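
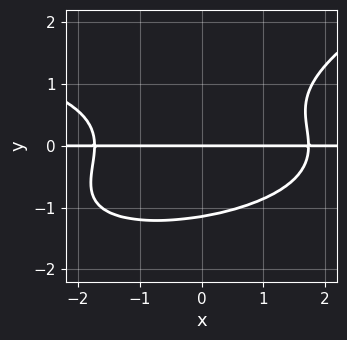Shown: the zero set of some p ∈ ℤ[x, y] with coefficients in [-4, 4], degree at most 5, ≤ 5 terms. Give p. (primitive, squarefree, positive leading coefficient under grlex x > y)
(a) deg p = 4. A generic line meets the curve in up to 4 points.
(b) From the visible intercepts: one y-axis crossing is at y = 0; every point of the x-axis in the box is on the curve.
(c) Putting this together gives p.

x*y^3 - 2*y^4 + x^2*y - 3*y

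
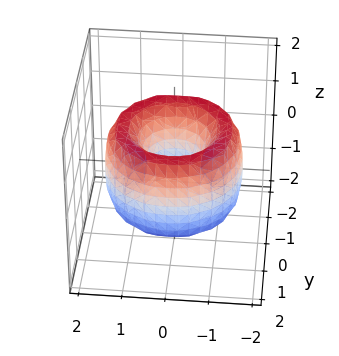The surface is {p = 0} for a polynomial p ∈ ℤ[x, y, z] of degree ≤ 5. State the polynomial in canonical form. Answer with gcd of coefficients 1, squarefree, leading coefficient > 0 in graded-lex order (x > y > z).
(a) Degree: a generic line meets the surface in up to 4 points, so deg p = 4.
(b) By symmetry, every cross-section ⟂ z is a circle, so x, y appear only via x² + y².
(c) Reading off the gridlines: it misses every integer gridline on the z-axis; a circular section at z = 1 has radius exactly 1.
(d) Solving for integer coefficients yields p as stated.

x^4 + 2*x^2*y^2 + y^4 - 3*x^2 - 3*y^2 + z^2 + 1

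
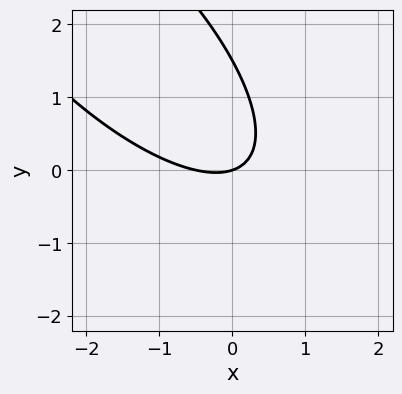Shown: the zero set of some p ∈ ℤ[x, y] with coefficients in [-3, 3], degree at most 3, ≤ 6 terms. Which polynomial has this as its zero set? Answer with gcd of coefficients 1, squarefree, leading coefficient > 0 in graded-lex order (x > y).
deg p = 2.
Observable constraints: it crosses the y-axis at the gridline y = 0; one x-axis crossing is at x = 0.
These observations pin down the coefficients.

2*x^2 + 3*x*y + 2*y^2 + x - 3*y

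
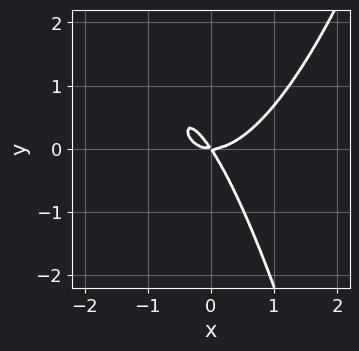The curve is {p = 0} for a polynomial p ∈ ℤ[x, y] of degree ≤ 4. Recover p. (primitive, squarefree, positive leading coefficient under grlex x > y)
First, degree: the shape is more complex than any degree-2 curve, so deg p = 3.
Then, from the axis intercepts and sections: it crosses the x-axis at the gridline x = 0; it meets the y-axis at y = 0 (among the integer gridlines).
Finally, these observations pin down the coefficients.

3*x^3 - 3*x*y - 2*y^2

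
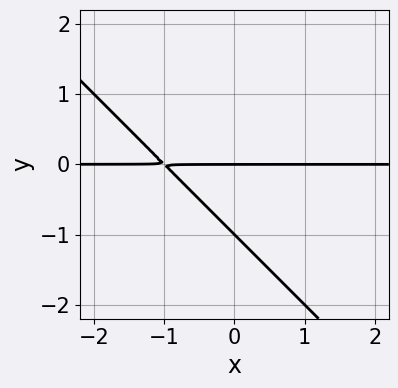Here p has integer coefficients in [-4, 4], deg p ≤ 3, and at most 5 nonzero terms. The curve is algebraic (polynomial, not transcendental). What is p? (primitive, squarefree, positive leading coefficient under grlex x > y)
x*y + y^2 + y

First, degree: a generic line meets the curve in up to 2 points, so deg p = 2.
Next, from the visible intercepts: among the integer gridlines, it crosses the y-axis at y ∈ {-1, 0}; the visible x-axis segment lies entirely on the curve.
Finally, putting this together gives p.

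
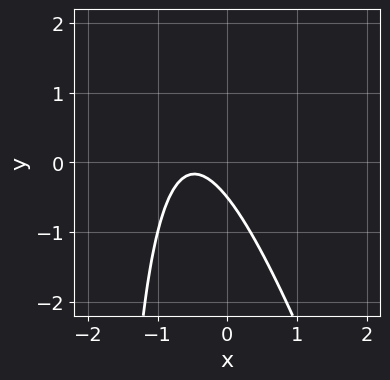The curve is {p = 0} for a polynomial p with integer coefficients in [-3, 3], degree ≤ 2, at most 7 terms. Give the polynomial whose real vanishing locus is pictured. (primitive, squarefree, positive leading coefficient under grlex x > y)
3*x^2 + x*y + 3*x + 2*y + 1

deg p = 2. No degree-1 curve has this shape.
Reading off the gridlines: it misses every integer gridline on the x-axis.
Putting this together gives p.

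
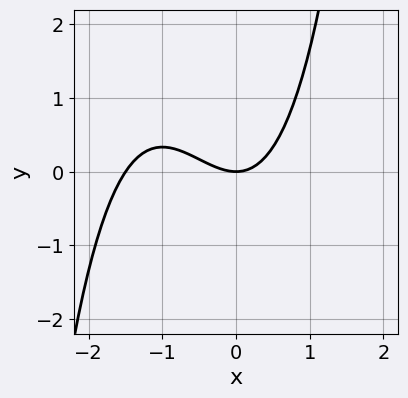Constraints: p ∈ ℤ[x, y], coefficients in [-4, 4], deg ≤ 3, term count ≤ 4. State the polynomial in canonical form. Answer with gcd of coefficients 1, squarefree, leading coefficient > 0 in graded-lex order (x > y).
2*x^3 + 3*x^2 - 3*y

(a) deg p = 3. A generic line meets the curve in up to 3 points.
(b) Reading off the gridlines: it crosses the x-axis at the gridline x = 0; one y-axis crossing is at y = 0.
(c) Together with the visible shape, these determine p as stated.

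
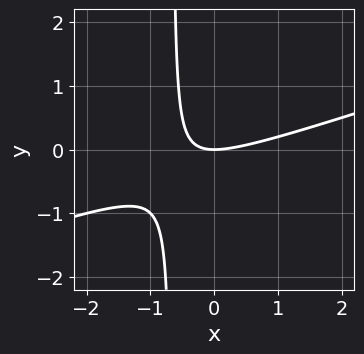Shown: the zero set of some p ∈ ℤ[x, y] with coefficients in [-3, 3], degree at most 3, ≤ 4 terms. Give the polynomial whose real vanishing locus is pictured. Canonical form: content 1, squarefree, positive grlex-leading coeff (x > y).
1. deg p = 2. No degree-1 curve has this shape.
2. Reading off the gridlines: it crosses the y-axis at the gridline y = 0; it meets the x-axis at x = 0 (among the integer gridlines).
3. Solving for integer coefficients yields p as stated.

x^2 - 3*x*y - 2*y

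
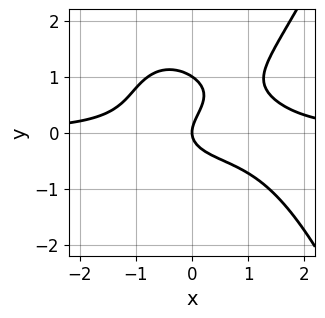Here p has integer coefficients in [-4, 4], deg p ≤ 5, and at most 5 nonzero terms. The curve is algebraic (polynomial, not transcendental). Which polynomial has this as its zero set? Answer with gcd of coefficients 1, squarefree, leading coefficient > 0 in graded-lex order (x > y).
First, the degree is 4 — the shape is more complex than any degree-3 curve.
Then, from the visible intercepts: the y-axis gridline crossings are at y ∈ {0, 1}; one x-axis crossing is at x = 0.
Finally, putting this together gives p.

2*x^3*y - x^2*y - 3*y^3 + 3*y^2 - 2*x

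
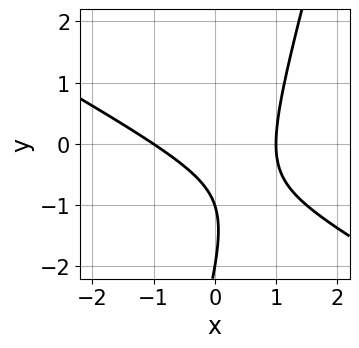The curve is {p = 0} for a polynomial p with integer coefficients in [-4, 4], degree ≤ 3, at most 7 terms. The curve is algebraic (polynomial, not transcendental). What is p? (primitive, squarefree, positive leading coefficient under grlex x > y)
2*x^2 + 3*x*y - y^2 - 3*y - 2

1. The degree is 2 — the shape is more complex than any degree-1 curve.
2. Observable constraints: the y-axis gridline crossings are at y ∈ {-2, -1}; among the integer gridlines, it crosses the x-axis at x ∈ {-1, 1}.
3. These observations pin down the coefficients.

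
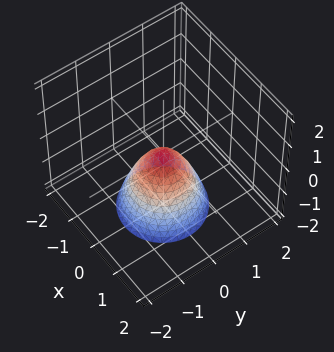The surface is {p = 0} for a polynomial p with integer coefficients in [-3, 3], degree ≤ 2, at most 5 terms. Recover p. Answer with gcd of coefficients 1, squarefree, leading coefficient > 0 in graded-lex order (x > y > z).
1. The degree is 2 — a paraboloid; a quadric.
2. Symmetry: the surface is invariant under rotation about z: p = q(x² + y², z).
3. Against the integer gridlines: a circular section at z = -2 has radius between 1 and 2; it meets the y-axis at y = 0 (among the integer gridlines); it crosses the x-axis at the gridline x = 0.
4. Assembling these constraints gives the stated polynomial.

3*x^2 + 3*y^2 + 2*z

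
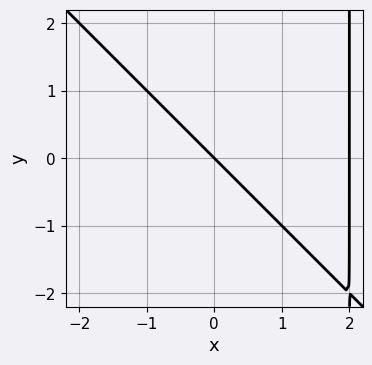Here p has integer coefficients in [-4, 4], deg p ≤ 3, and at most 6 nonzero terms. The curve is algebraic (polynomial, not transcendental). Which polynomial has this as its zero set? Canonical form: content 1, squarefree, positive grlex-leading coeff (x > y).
(a) Degree: the shape is more complex than any degree-1 curve, so deg p = 2.
(b) From the visible intercepts: among the integer gridlines, it crosses the x-axis at x ∈ {0, 2}; one y-axis crossing is at y = 0.
(c) The integer polynomial consistent with all of this is the stated p.

x^2 + x*y - 2*x - 2*y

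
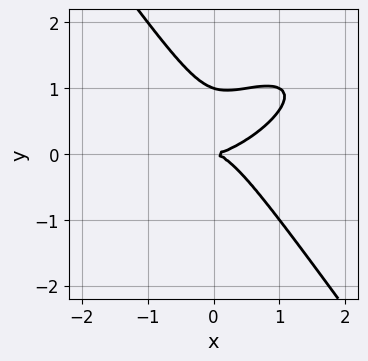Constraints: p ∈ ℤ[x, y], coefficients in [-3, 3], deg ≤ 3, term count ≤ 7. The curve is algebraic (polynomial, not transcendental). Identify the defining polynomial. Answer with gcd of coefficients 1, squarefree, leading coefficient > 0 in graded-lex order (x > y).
First, degree: the shape is more complex than any degree-2 curve, so deg p = 3.
Then, reading off the gridlines: it crosses the x-axis at the gridline x = 0; the y-axis gridline crossings are at y ∈ {0, 1}.
Finally, fitting integer coefficients to these (and the overall shape) gives p.

2*x^3 - 3*x^2*y + x*y^2 + 3*y^3 - 3*y^2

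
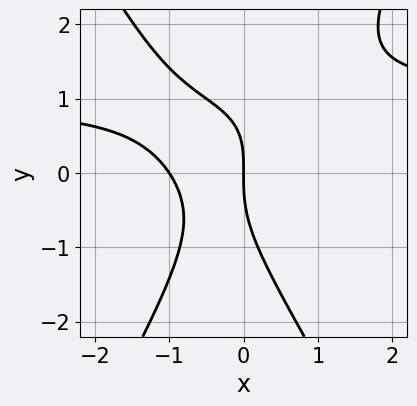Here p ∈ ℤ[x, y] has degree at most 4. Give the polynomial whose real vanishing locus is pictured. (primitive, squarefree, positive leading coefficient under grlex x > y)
(a) Degree: a generic line meets the curve in up to 3 points, so deg p = 3.
(b) From the axis intercepts and sections: the x-axis gridline crossings are at x ∈ {-1, 0}; it crosses the y-axis at the gridline y = 0.
(c) Assembling these constraints gives the stated polynomial.

3*x^2*y - y^3 - 3*x^2 + x*y - 3*x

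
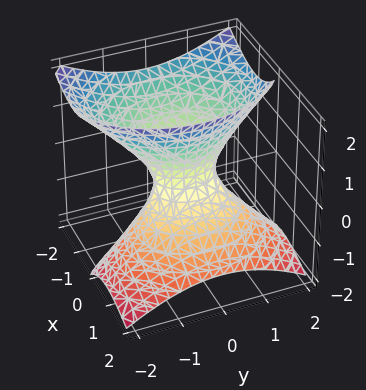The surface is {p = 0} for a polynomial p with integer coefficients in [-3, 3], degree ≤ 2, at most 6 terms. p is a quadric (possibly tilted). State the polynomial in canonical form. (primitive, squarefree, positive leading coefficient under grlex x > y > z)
3*x^2 + 3*x*z + 2*y^2 - 2*z^2 - 1

(a) The degree is 2 — the shape is more complex than any degree-1 surface.
(b) Reading off the gridlines: it misses every integer gridline on the z-axis.
(c) Together with the visible shape, these determine p as stated.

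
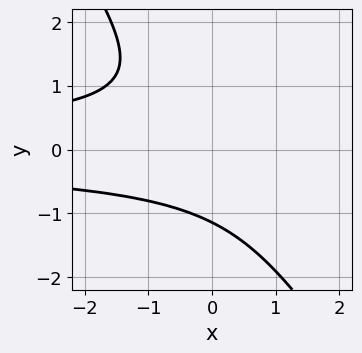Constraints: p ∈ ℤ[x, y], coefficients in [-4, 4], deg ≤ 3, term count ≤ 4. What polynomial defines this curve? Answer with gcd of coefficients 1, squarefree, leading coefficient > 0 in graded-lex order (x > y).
3*x*y^2 + 2*y^3 + 3

First, the degree is 3 — a generic line meets the curve in up to 3 points.
Next, observable constraints: it misses every integer gridline on the x-axis.
Finally, solving for integer coefficients yields p as stated.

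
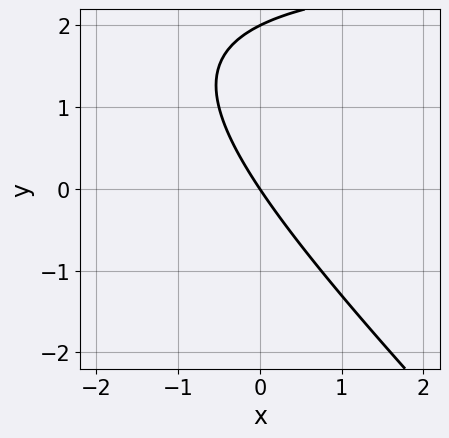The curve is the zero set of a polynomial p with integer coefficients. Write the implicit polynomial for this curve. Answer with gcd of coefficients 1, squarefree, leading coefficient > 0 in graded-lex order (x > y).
x*y + y^2 - 3*x - 2*y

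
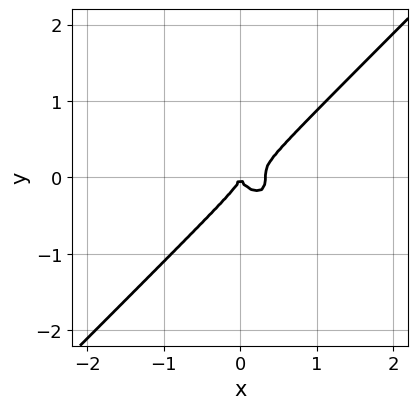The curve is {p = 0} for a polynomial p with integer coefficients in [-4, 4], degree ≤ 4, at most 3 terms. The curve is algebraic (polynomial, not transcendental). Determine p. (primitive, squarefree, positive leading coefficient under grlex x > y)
(a) Degree: a generic line meets the curve in up to 3 points, so deg p = 3.
(b) Checking where it meets the axes: it crosses the x-axis at the gridline x = 0; it crosses the y-axis at the gridline y = 0.
(c) The integer polynomial consistent with all of this is the stated p.

3*x^3 - 3*y^3 - x^2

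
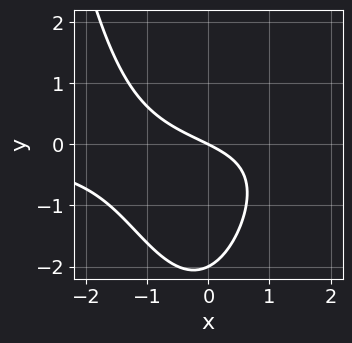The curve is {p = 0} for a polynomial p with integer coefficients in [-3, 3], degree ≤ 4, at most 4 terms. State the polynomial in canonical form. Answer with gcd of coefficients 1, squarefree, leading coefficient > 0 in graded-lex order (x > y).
(a) deg p = 3. The shape is more complex than any degree-2 curve.
(b) Against the integer gridlines: the y-axis gridline crossings are at y ∈ {-2, 0}; one x-axis crossing is at x = 0.
(c) Fitting integer coefficients to these (and the overall shape) gives p.

x^2*y - y^2 - x - 2*y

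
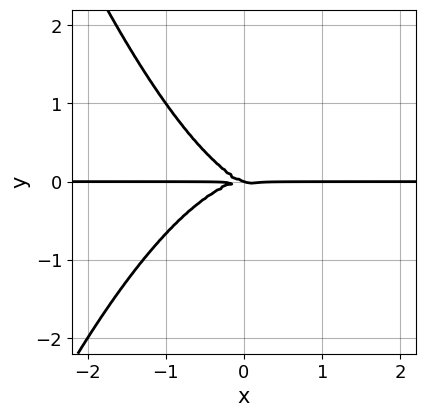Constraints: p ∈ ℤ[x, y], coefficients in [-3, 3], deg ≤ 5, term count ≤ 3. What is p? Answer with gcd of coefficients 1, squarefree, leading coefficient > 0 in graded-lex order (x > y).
2*x^3*y + x*y^2 + 3*y^3

The degree is 4 — the shape is more complex than any degree-3 curve.
Reading off the gridlines: every point of the x-axis in the box is on the curve; it meets the y-axis at y = 0 (among the integer gridlines).
The integer polynomial consistent with all of this is the stated p.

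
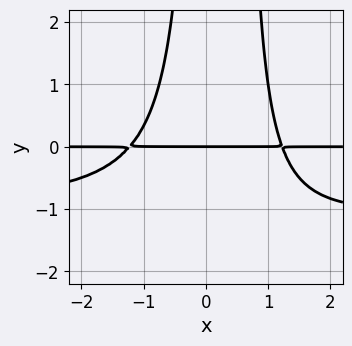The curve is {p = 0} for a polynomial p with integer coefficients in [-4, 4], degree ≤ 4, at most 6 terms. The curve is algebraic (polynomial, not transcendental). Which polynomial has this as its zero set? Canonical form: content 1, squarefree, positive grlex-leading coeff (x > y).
(a) The degree is 4 — no degree-3 curve has this shape.
(b) From the visible intercepts: it crosses the y-axis at the gridline y = 0; the visible x-axis segment lies entirely on the curve.
(c) Solving for integer coefficients yields p as stated.

2*x^2*y^2 + 2*x^2*y - x*y^2 - 3*y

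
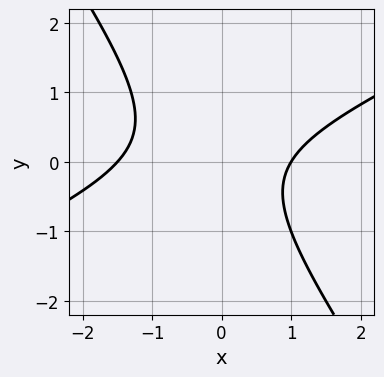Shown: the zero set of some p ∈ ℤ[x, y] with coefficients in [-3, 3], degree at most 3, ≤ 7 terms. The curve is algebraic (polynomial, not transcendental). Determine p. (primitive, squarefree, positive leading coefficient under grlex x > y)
2*x^2 - 3*x*y - 3*y^2 + x - 3

First, degree: the shape is more complex than any degree-1 curve, so deg p = 2.
Then, observable constraints: the curve avoids every integer y-axis point in the box; it crosses the x-axis at the gridline x = 1.
Finally, matching integer coefficients to the picture gives p.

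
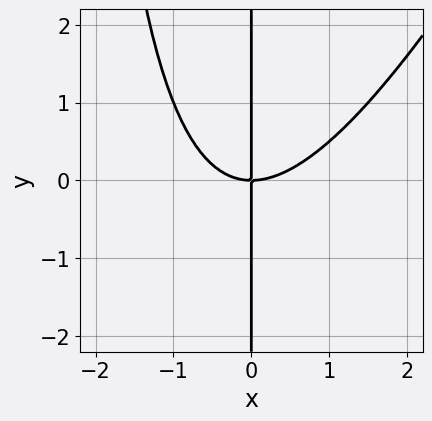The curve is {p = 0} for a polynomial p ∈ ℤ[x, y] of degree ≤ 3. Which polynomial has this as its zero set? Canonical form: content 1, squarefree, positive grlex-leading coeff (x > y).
1. The degree is 3 — no degree-2 curve has this shape.
2. From the axis intercepts and sections: one x-axis crossing is at x = 0; every point of the y-axis in the box is on the curve.
3. The integer polynomial consistent with all of this is the stated p.

2*x^3 - x^2*y - 3*x*y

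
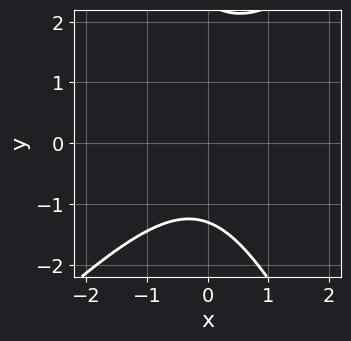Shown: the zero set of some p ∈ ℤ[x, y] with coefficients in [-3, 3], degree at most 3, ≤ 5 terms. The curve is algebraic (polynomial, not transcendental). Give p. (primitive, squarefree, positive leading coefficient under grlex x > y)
2*x^2 - x*y - y^2 + y + 3

(a) Degree: the shape is more complex than any degree-1 curve, so deg p = 2.
(b) From the visible intercepts: it misses every integer gridline on the x-axis.
(c) Matching integer coefficients to the picture gives p.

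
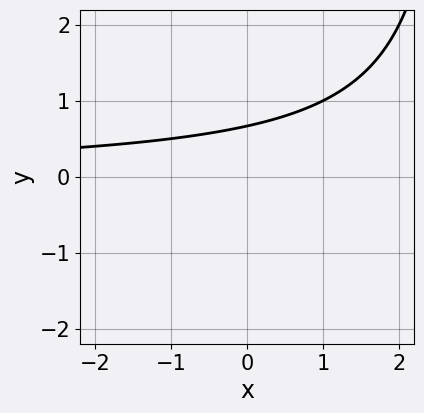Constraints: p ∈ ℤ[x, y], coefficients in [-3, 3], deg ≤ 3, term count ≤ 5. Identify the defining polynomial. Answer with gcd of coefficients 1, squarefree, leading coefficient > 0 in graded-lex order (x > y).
x*y - 3*y + 2

First, deg p = 2.
Next, from the axis intercepts and sections: no x-intercept at any integer in the box.
Finally, matching integer coefficients to the picture gives p.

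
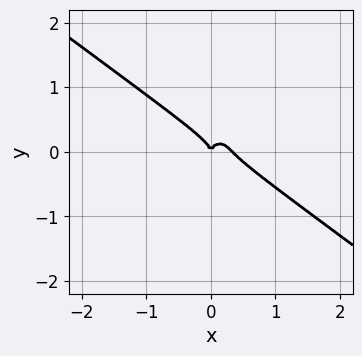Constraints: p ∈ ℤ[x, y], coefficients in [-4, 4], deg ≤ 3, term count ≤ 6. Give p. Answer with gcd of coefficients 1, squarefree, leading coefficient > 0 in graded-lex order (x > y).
3*x^3 + 3*x^2*y + 2*y^3 - x^2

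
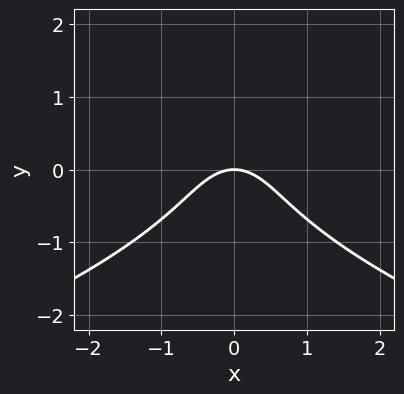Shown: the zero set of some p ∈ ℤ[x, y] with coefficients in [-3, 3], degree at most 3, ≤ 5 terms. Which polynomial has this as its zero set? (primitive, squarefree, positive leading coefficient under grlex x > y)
(a) deg p = 3.
(b) Symmetries: the x ↦ −x reflection is a symmetry, so x appears only in even powers.
(c) Against the integer gridlines: it crosses the x-axis at the gridline x = 0; one y-axis crossing is at y = 0.
(d) Matching integer coefficients to the picture gives p.

y^3 + x^2 + y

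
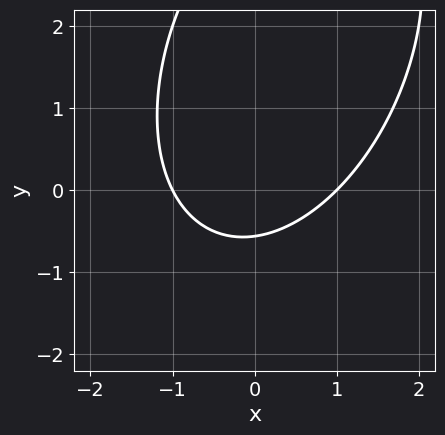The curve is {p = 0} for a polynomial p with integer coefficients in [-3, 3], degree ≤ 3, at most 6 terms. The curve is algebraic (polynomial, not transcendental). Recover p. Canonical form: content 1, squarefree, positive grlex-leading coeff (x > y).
2*x^2 - x*y + y^2 - 3*y - 2

First, deg p = 2.
Next, reading off the gridlines: the x-axis gridline crossings are at x ∈ {-1, 1}.
Finally, fitting integer coefficients to these (and the overall shape) gives p.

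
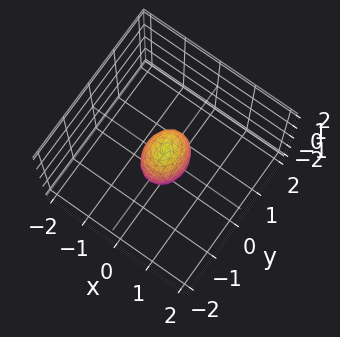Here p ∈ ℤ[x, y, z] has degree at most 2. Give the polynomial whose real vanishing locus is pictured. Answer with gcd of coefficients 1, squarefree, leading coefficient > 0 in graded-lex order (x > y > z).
3*x^2 + 2*y^2 + z^2 - 1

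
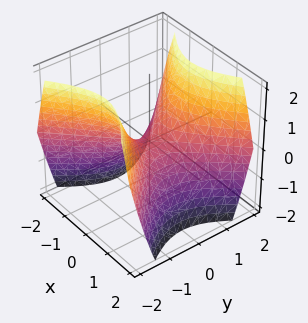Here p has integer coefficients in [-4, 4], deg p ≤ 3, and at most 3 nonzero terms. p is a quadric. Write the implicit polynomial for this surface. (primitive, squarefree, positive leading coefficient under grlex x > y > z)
x^2 - y^2 + z

deg p = 2. A hyperbolic paraboloid; a quadric.
Symmetries: the x ↦ −x reflection is a symmetry, so x appears only in even powers; mirror symmetry y ↦ −y ⇒ only even powers of y.
From the visible intercepts: it meets the x-axis at x = 0 (among the integer gridlines); one z-axis crossing is at z = 0.
The integer polynomial consistent with all of this is the stated p.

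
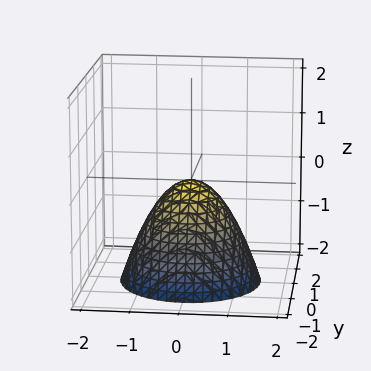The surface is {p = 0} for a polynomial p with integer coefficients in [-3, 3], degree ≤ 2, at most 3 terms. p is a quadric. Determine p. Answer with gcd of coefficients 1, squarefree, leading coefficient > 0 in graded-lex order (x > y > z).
x^2 + y^2 + z

The degree is 2 — a paraboloid; a quadric.
Symmetries: the z-axis is an axis of rotation, so x and y enter only as x² + y².
Observable constraints: one z-axis crossing is at z = 0; one y-axis crossing is at y = 0; a circular section at z = -1 has radius exactly 1.
Together with the visible shape, these determine p as stated.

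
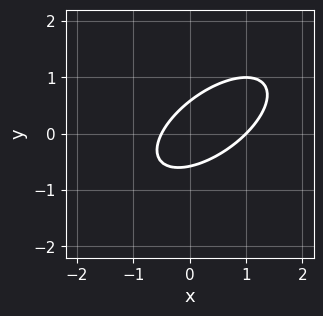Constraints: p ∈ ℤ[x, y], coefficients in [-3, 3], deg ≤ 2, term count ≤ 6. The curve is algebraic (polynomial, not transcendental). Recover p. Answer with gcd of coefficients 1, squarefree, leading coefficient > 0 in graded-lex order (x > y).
(a) The degree is 2 — no degree-1 curve has this shape.
(b) Checking where it meets the axes: one x-axis crossing is at x = 1.
(c) The integer polynomial consistent with all of this is the stated p.

2*x^2 - 3*x*y + 3*y^2 - x - 1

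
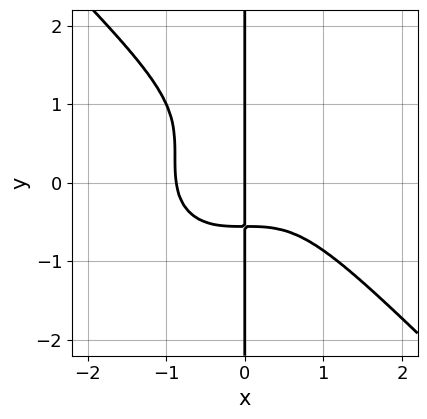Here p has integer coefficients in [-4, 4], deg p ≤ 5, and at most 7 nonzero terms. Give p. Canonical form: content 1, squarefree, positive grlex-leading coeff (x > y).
3*x^4 + 3*x*y^3 - 3*x*y^2 + x*y + 2*x

(a) The degree is 4 — no degree-3 curve has this shape.
(b) Against the integer gridlines: it meets the x-axis at x = 0 (among the integer gridlines); every point of the y-axis in the box is on the curve.
(c) Together with the visible shape, these determine p as stated.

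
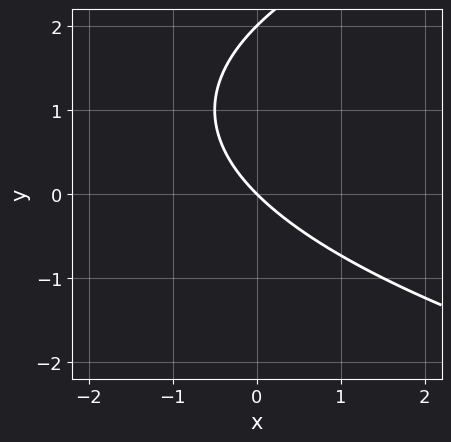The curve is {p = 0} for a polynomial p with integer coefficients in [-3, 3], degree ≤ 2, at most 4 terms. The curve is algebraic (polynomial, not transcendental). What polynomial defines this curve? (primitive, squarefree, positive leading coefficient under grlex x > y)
y^2 - 2*x - 2*y

(a) The degree is 2 — a generic line meets the curve in up to 2 points.
(b) From the axis intercepts and sections: it meets the x-axis at x = 0 (among the integer gridlines); the y-axis gridline crossings are at y ∈ {0, 2}.
(c) Putting this together gives p.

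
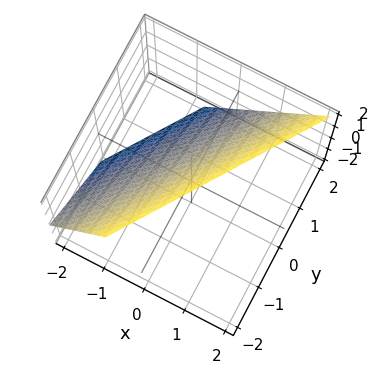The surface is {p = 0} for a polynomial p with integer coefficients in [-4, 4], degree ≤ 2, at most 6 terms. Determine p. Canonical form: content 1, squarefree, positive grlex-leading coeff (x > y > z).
(a) deg p = 1. The surface is flat (a plane).
(b) Against the integer gridlines: it crosses the z-axis at the gridline z = 1; it crosses the y-axis at the gridline y = 1.
(c) The integer polynomial consistent with all of this is the stated p.

3*x - 2*y - 2*z + 2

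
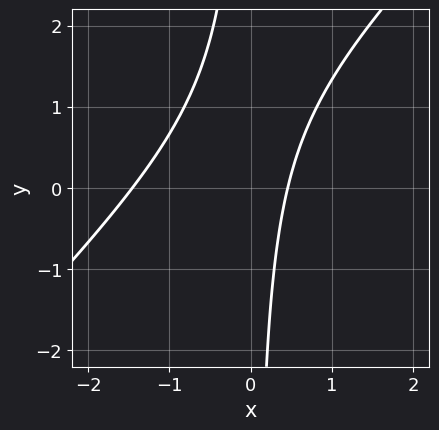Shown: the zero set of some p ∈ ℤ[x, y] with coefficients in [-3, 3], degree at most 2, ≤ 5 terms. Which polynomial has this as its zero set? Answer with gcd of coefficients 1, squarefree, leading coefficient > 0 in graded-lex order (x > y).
3*x^2 - 3*x*y + 3*x - 2

deg p = 2.
Observable constraints: it misses every integer gridline on the y-axis.
Solving for integer coefficients yields p as stated.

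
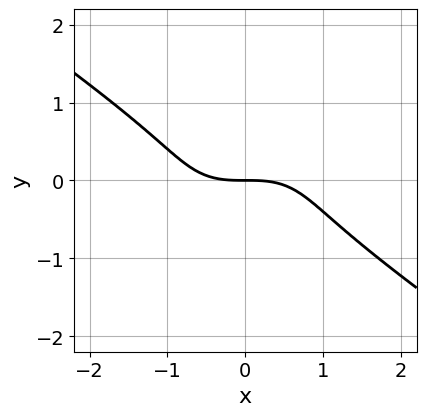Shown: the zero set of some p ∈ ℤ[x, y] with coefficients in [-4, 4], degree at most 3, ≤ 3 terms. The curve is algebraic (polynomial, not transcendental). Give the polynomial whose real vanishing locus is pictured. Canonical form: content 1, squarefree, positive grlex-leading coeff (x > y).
x^3 + 3*y^3 + 2*y

(a) Degree: the shape is more complex than any degree-2 curve, so deg p = 3.
(b) Observable constraints: it crosses the x-axis at the gridline x = 0; it meets the y-axis at y = 0 (among the integer gridlines).
(c) Assembling these constraints gives the stated polynomial.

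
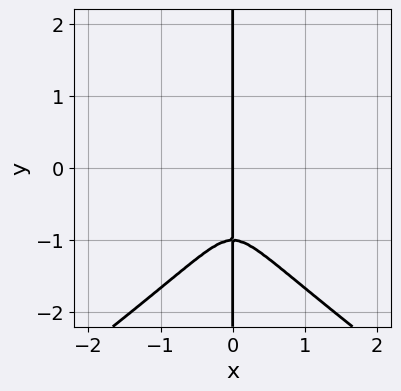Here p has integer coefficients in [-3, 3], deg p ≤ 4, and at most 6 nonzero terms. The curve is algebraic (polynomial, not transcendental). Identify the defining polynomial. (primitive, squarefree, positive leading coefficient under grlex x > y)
First, deg p = 4.
Then, against the integer gridlines: the visible y-axis segment lies entirely on the curve; it meets the x-axis at x = 0 (among the integer gridlines).
Finally, these observations pin down the coefficients.

x^3*y - 2*x*y^3 - 2*x^3 - 2*x*y^2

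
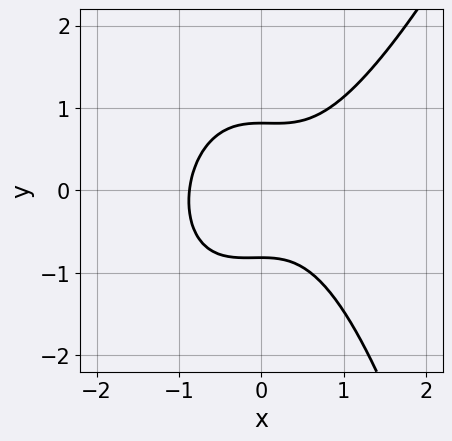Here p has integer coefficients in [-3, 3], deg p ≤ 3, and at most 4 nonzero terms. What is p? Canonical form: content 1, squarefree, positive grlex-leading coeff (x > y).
3*x^3 - x^2*y - 3*y^2 + 2

(a) Degree: a generic line meets the curve in up to 3 points, so deg p = 3.
(b) Matching integer coefficients to the picture gives p.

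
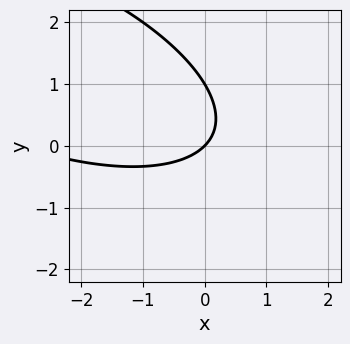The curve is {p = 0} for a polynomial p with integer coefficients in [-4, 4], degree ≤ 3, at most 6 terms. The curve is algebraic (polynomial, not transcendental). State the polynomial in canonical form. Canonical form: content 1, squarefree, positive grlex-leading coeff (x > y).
x^2 + 2*x*y + 3*y^2 + 3*x - 3*y

First, the degree is 2 — the shape is more complex than any degree-1 curve.
Next, from the visible intercepts: the y-axis gridline crossings are at y ∈ {0, 1}; it meets the x-axis at x = 0 (among the integer gridlines).
Finally, the integer polynomial consistent with all of this is the stated p.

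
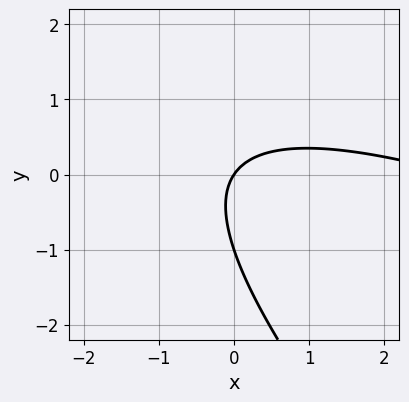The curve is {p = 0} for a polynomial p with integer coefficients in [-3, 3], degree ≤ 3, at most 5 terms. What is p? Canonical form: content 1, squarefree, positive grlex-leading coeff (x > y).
x^2 + 3*x*y + 2*y^2 - 3*x + 2*y

First, degree: the shape is more complex than any degree-1 curve, so deg p = 2.
Then, from the visible intercepts: it crosses the x-axis at the gridline x = 0; among the integer gridlines, it crosses the y-axis at y ∈ {-1, 0}.
Finally, these observations pin down the coefficients.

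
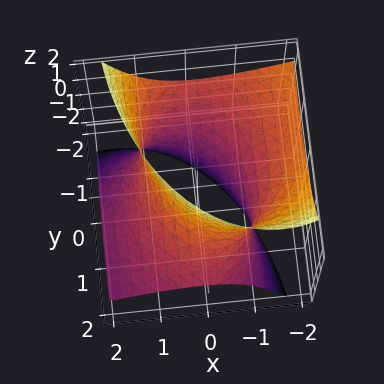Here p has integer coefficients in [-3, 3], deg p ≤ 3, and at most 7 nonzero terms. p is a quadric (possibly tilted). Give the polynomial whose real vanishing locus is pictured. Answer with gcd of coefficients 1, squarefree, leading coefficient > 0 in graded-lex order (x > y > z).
1. deg p = 2.
2. From the visible intercepts: no z-intercept at any integer in the box.
3. Together with the visible shape, these determine p as stated.

2*x^2 + 3*x*z + y^2 + 3*y*z - z^2 - 3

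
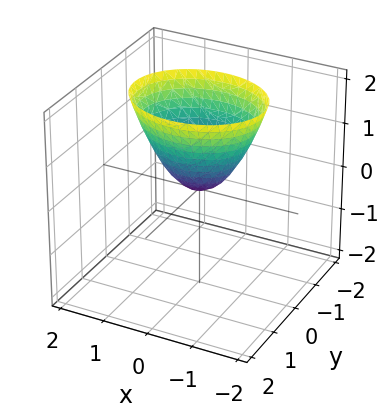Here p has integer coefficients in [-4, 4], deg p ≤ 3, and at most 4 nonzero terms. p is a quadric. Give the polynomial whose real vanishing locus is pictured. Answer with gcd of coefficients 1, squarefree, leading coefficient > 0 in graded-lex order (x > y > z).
(a) deg p = 2. A single bowl opening along one axis; a quadric.
(b) Symmetries: it's symmetric under y → −y, forcing even powers of y; it's symmetric under x → −x, forcing even powers of x.
(c) Observable constraints: it crosses the x-axis at the gridline x = 0; it meets the z-axis at z = 0 (among the integer gridlines); one y-axis crossing is at y = 0.
(d) Matching integer coefficients to the picture gives p.

2*x^2 + 3*y^2 - 2*z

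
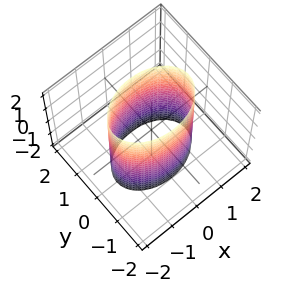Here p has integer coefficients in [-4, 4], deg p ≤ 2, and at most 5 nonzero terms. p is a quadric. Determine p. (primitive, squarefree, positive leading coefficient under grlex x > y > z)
x^2 + 2*y^2 - 2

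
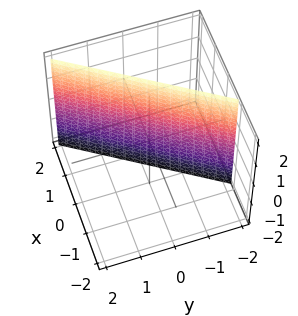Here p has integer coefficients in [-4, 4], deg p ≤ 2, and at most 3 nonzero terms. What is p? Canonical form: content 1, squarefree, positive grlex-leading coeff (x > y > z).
(a) The degree is 1 — every cross-section is a straight line — this is a plane.
(b) Observable constraints: the surface avoids every integer z-axis point in the box; one y-axis crossing is at y = -1.
(c) Putting this together gives p.

3*x - 2*y - 2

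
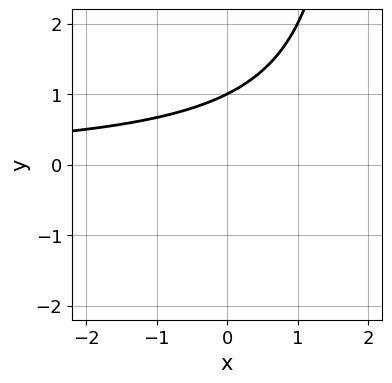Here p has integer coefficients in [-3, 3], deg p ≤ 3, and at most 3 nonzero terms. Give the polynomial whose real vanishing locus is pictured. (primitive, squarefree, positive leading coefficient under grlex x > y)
First, degree: the shape is more complex than any degree-1 curve, so deg p = 2.
Then, against the integer gridlines: it crosses the y-axis at the gridline y = 1; it misses every integer gridline on the x-axis.
Finally, solving for integer coefficients yields p as stated.

x*y - 2*y + 2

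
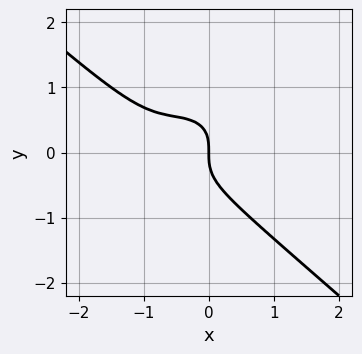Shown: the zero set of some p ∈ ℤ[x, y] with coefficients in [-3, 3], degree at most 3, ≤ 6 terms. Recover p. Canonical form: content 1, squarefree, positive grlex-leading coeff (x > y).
2*x^3 + 3*y^3 + 3*x^2 + 2*x

1. Degree: no degree-2 curve has this shape, so deg p = 3.
2. Against the integer gridlines: it crosses the x-axis at the gridline x = 0; it meets the y-axis at y = 0 (among the integer gridlines).
3. Putting this together gives p.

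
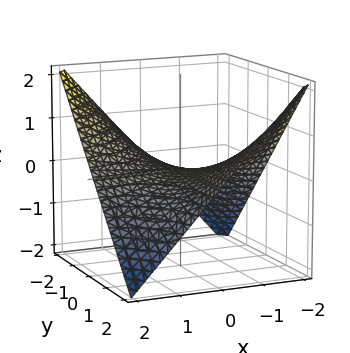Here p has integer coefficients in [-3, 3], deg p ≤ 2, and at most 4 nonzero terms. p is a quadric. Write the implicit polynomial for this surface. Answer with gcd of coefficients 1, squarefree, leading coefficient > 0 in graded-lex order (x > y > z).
x*y + 2*z

The degree is 2 — a hyperbolic paraboloid; a quadric.
Against the integer gridlines: every point of the y-axis in the box is on the surface; every point of the x-axis in the box is on the surface.
Assembling these constraints gives the stated polynomial.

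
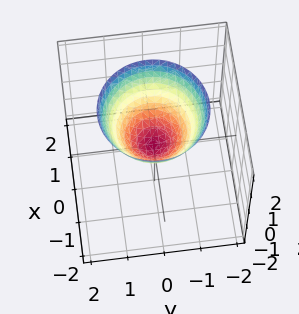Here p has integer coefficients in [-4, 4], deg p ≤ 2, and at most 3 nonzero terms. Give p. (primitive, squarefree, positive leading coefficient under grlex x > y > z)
1. Degree: a paraboloid; a quadric, so deg p = 2.
2. Symmetries: the z-axis is an axis of rotation, so x and y enter only as x² + y².
3. Checking where it meets the axes: a circular section at z = 2 has radius between 1 and 2; it meets the y-axis at y = 0 (among the integer gridlines); it crosses the x-axis at the gridline x = 0; it meets the z-axis at z = 0 (among the integer gridlines).
4. Solving for integer coefficients yields p as stated.

x^2 + y^2 - z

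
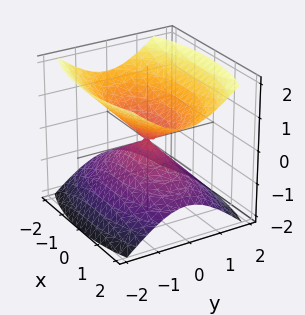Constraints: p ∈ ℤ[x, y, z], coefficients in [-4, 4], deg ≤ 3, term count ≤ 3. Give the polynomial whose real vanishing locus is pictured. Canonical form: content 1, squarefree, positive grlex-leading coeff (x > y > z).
x^2 + 3*y^2 - 3*z^2

(a) The picture has 2 separate pieces.
(b) Degree: a double cone through the origin; a quadric, so deg p = 2.
(c) Symmetries: it's symmetric under z → −z, forcing even powers of z; mirror symmetry x ↦ −x ⇒ only even powers of x; the y ↦ −y reflection is a symmetry, so y appears only in even powers.
(d) Observable constraints: it crosses the y-axis at the gridline y = 0; it meets the x-axis at x = 0 (among the integer gridlines); it meets the z-axis at z = 0 (among the integer gridlines).
(e) Solving for integer coefficients yields p as stated.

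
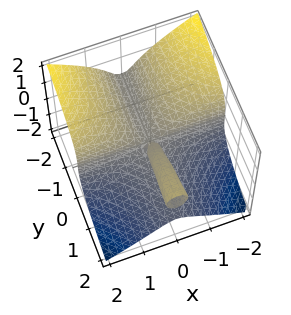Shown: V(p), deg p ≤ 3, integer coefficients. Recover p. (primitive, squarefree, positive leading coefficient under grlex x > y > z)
(a) The degree is 3 — no degree-2 surface has this shape.
(b) Checking where it meets the axes: it crosses the z-axis at the gridline z = 0; the visible x-axis segment lies entirely on the surface; every point of the y-axis in the box is on the surface.
(c) Putting this together gives p.

3*x^2*y + 3*z^3 - y*z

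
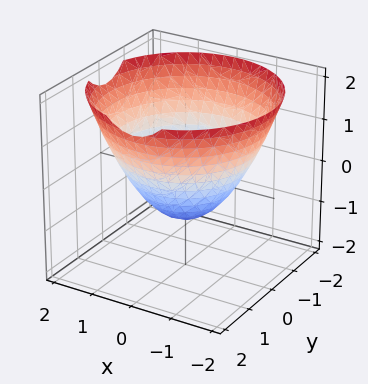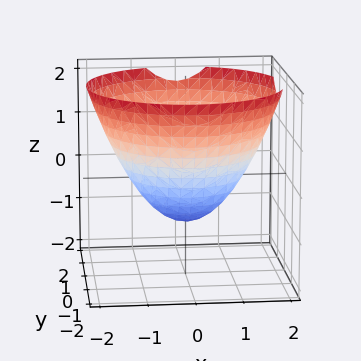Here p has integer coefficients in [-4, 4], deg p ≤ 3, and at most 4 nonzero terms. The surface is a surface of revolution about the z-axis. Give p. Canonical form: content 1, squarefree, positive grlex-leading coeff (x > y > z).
(a) deg p = 2.
(b) Symmetries: rotational symmetry about the z-axis ⇒ p depends on x, y only through x² + y².
(c) Reading off the gridlines: it meets the z-axis at z = -1 (among the integer gridlines); a circular section at z = 0 has radius between 1 and 2.
(d) Fitting integer coefficients to these (and the overall shape) gives p.

2*x^2 + 2*y^2 - 3*z - 3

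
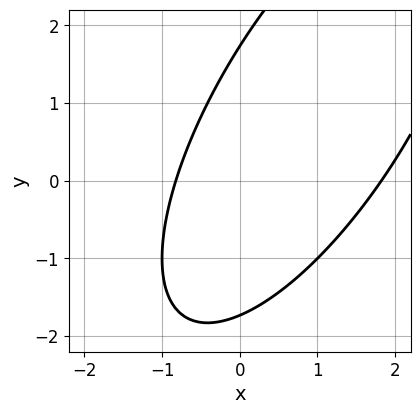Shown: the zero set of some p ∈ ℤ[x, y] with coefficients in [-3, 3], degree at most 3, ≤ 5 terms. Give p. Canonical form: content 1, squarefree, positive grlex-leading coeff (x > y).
The degree is 2 — a generic line meets the curve in up to 2 points.
Putting this together gives p.

2*x^2 - 2*x*y + y^2 - 2*x - 3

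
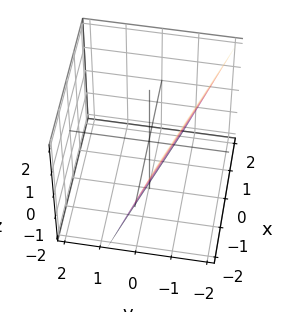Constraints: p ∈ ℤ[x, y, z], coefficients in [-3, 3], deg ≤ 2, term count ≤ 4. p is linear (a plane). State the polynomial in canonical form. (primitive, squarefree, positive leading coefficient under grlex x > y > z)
(a) deg p = 1. Every cross-section is a straight line — this is a plane.
(b) Observable constraints: one z-axis crossing is at z = -2; it meets the x-axis at x = -2 (among the integer gridlines).
(c) Matching integer coefficients to the picture gives p.

x + 3*y + z + 2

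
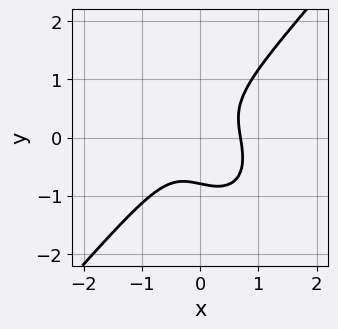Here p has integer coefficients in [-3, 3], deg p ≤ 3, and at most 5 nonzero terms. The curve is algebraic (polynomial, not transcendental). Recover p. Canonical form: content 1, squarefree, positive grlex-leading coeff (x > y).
3*x^3 - 2*y^3 + x*y - 1

1. The degree is 3 — a generic line meets the curve in up to 3 points.
2. Putting this together gives p.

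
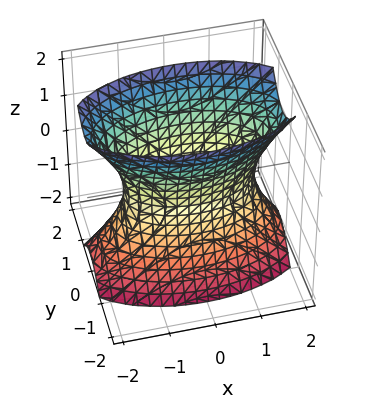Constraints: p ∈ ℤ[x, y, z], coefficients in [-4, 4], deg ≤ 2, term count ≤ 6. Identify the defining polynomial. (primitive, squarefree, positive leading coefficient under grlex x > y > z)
deg p = 2. One connected sheet with a waist; a quadric.
Symmetries: it's symmetric under z → −z, forcing even powers of z; the y ↦ −y reflection is a symmetry, so y appears only in even powers; mirror symmetry x ↦ −x ⇒ only even powers of x.
From the axis intercepts and sections: it misses every integer gridline on the z-axis.
Together with the visible shape, these determine p as stated.

x^2 + 3*y^2 - z^2 - 2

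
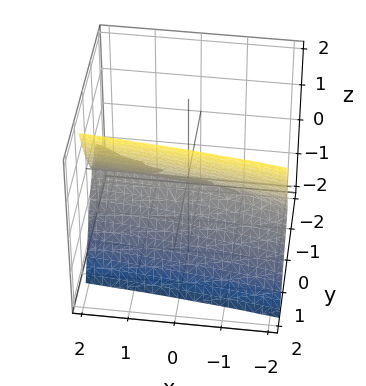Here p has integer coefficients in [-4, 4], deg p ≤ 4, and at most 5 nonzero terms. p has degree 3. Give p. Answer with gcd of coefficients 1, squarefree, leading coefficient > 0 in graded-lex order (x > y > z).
x*y^2 + 3*y^3 - 2*z^2

deg p = 3.
Reading off the gridlines: one z-axis crossing is at z = 0; it crosses the y-axis at the gridline y = 0.
Solving for integer coefficients yields p as stated.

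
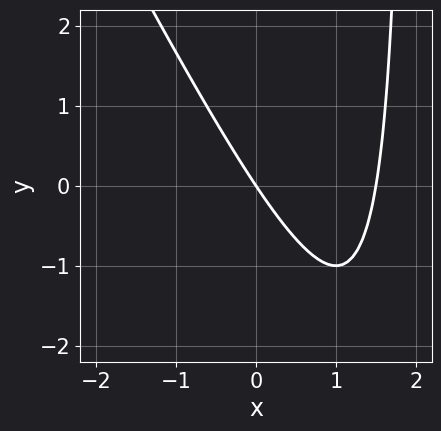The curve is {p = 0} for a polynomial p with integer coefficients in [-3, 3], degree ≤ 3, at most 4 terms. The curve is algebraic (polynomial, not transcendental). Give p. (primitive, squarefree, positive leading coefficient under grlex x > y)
2*x^2 + x*y - 3*x - 2*y

(a) Degree: a generic line meets the curve in up to 2 points, so deg p = 2.
(b) From the axis intercepts and sections: it crosses the x-axis at the gridline x = 0; it crosses the y-axis at the gridline y = 0.
(c) Fitting integer coefficients to these (and the overall shape) gives p.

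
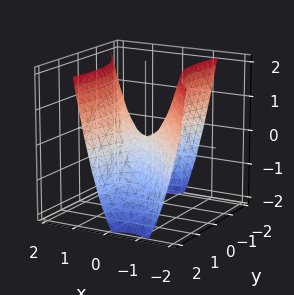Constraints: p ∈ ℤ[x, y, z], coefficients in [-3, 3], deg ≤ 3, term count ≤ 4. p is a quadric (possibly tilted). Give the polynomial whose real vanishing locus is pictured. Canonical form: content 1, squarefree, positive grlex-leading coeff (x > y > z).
3*x^2 + 2*x*y - y^2 - 2*z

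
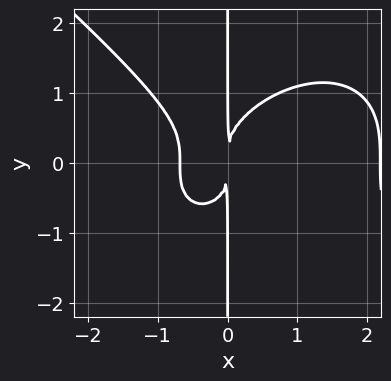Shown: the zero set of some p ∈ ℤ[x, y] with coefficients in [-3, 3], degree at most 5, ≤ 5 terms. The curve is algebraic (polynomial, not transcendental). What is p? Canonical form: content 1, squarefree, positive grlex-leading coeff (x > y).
2*x^4 + 3*x*y^3 - 3*x^3 - 3*x^2

1. deg p = 4. A generic line meets the curve in up to 4 points.
2. Against the integer gridlines: the visible y-axis segment lies entirely on the curve.
3. Solving for integer coefficients yields p as stated.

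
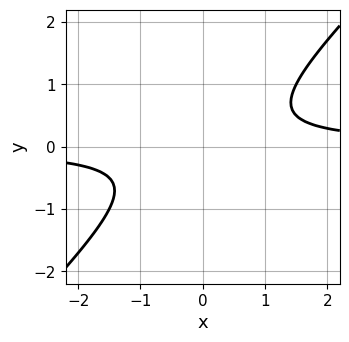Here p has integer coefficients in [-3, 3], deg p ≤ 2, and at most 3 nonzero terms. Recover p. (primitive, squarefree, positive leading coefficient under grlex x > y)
2*x*y - 2*y^2 - 1

(a) The degree is 2 — no degree-1 curve has this shape.
(b) Against the integer gridlines: the curve avoids every integer y-axis point in the box; the curve avoids every integer x-axis point in the box.
(c) Fitting integer coefficients to these (and the overall shape) gives p.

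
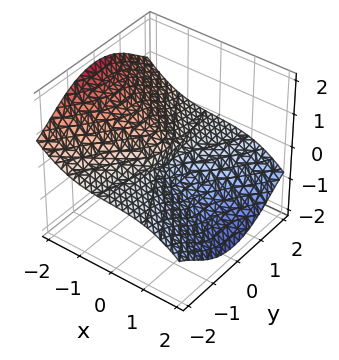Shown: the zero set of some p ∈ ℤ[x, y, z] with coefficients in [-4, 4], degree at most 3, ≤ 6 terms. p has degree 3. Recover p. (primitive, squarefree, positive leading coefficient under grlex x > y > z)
x^3 + 3*y^2*z + 2*z^3 + x

(a) Degree: a generic line meets the surface in up to 3 points, so deg p = 3.
(b) Checking where it meets the axes: one z-axis crossing is at z = 0; one x-axis crossing is at x = 0; the visible y-axis segment lies entirely on the surface.
(c) Together with the visible shape, these determine p as stated.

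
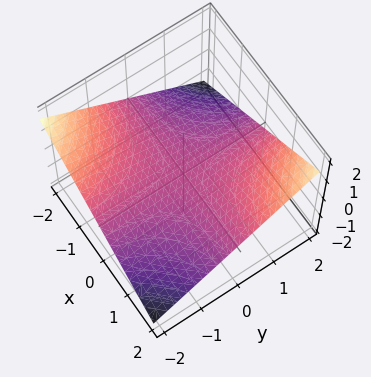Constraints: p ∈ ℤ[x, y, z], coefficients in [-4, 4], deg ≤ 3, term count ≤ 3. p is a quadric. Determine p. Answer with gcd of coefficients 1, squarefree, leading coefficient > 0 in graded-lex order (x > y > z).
Degree: a saddle surface; a quadric, so deg p = 2.
Observable constraints: it crosses the z-axis at the gridline z = 0; every point of the y-axis in the box is on the surface.
Matching integer coefficients to the picture gives p.

x*y - 3*z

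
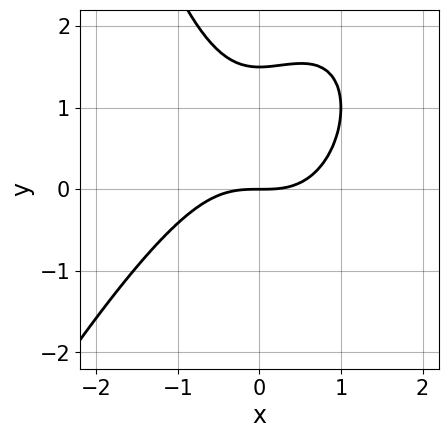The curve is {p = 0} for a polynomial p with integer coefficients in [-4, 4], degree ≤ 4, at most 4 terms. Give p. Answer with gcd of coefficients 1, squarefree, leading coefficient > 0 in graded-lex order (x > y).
1. The degree is 3 — no degree-2 curve has this shape.
2. From the axis intercepts and sections: one x-axis crossing is at x = 0; it crosses the y-axis at the gridline y = 0.
3. Fitting integer coefficients to these (and the overall shape) gives p.

2*x^3 - x^2*y + 2*y^2 - 3*y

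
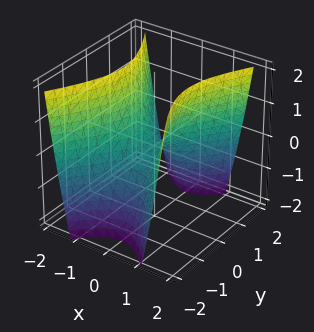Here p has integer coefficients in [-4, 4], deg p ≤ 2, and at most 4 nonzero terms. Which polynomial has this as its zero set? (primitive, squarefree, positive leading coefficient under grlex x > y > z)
(a) The degree is 2 — a saddle surface; a quadric.
(b) Symmetries: mirror symmetry x ↦ −x ⇒ only even powers of x; mirror symmetry y ↦ −y ⇒ only even powers of y.
(c) Checking where it meets the axes: it crosses the y-axis at the gridline y = 0; one z-axis crossing is at z = 0; one x-axis crossing is at x = 0.
(d) These observations pin down the coefficients.

2*x^2 - y^2 - z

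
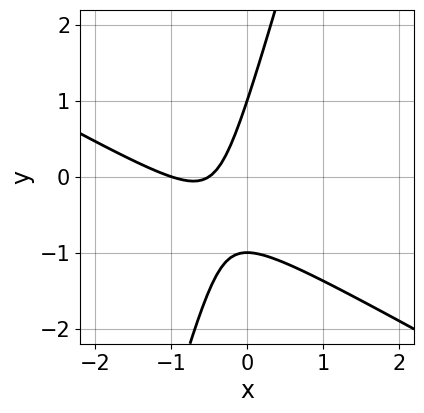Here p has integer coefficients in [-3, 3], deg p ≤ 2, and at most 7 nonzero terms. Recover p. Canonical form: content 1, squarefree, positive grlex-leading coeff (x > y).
2*x^2 + 3*x*y - y^2 + 3*x + 1

(a) The degree is 2 — the shape is more complex than any degree-1 curve.
(b) Checking where it meets the axes: the y-axis gridline crossings are at y ∈ {-1, 1}; one x-axis crossing is at x = -1.
(c) The integer polynomial consistent with all of this is the stated p.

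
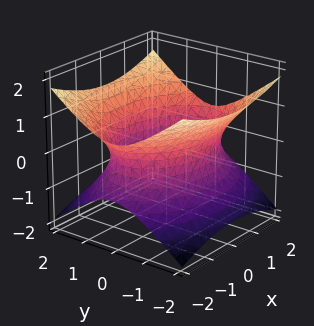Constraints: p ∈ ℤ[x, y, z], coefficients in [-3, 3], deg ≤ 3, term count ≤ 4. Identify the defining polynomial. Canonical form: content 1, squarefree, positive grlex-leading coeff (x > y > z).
x^2 + 2*y^2 - 3*z^2 - 3

The degree is 2 — an hourglass — one-sheet hyperboloid; a quadric.
Symmetries: mirror symmetry x ↦ −x ⇒ only even powers of x; mirror symmetry z ↦ −z ⇒ only even powers of z; it's symmetric under y → −y, forcing even powers of y.
Against the integer gridlines: the surface avoids every integer z-axis point in the box.
Putting this together gives p.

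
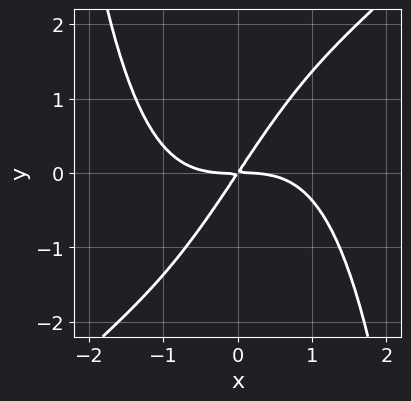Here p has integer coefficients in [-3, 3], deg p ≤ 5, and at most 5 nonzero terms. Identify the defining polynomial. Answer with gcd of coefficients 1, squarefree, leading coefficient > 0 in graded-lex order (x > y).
x^4 - x^3*y + 3*x*y - 2*y^2

First, the degree is 4 — a generic line meets the curve in up to 4 points.
Then, from the visible intercepts: it meets the x-axis at x = 0 (among the integer gridlines); one y-axis crossing is at y = 0.
Finally, putting this together gives p.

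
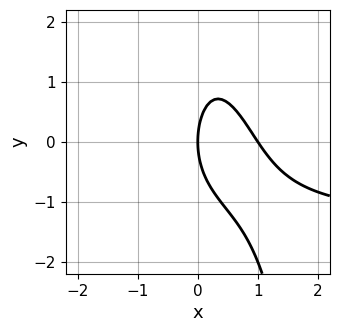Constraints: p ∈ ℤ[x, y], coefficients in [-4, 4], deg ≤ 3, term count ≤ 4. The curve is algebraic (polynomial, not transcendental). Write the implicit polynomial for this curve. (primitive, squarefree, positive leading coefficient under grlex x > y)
2*x^2*y + 3*x^2 + y^2 - 3*x

deg p = 3. A generic line meets the curve in up to 3 points.
Observable constraints: among the integer gridlines, it crosses the x-axis at x ∈ {0, 1}; it meets the y-axis at y = 0 (among the integer gridlines).
Matching integer coefficients to the picture gives p.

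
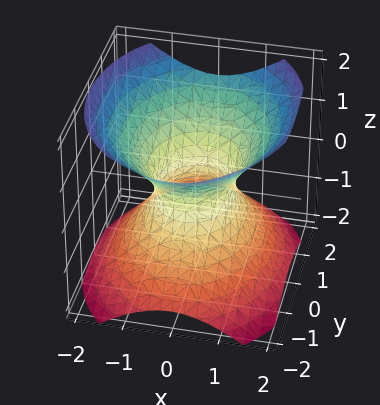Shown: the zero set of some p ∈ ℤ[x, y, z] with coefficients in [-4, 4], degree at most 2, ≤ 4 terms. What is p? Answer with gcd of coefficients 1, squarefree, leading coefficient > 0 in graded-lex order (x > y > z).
1. Degree: one connected sheet with a waist; a quadric, so deg p = 2.
2. Symmetries: mirror symmetry y ↦ −y ⇒ only even powers of y; the x ↦ −x reflection is a symmetry, so x appears only in even powers; it's symmetric under z → −z, forcing even powers of z.
3. Checking where it meets the axes: it misses every integer gridline on the z-axis; among the integer gridlines, it crosses the y-axis at y ∈ {-1, 1}.
4. Fitting integer coefficients to these (and the overall shape) gives p.

3*x^2 + 2*y^2 - 3*z^2 - 2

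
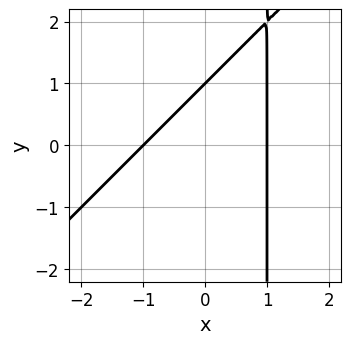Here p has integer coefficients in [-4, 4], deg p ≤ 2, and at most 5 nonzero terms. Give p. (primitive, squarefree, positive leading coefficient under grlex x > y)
x^2 - x*y + y - 1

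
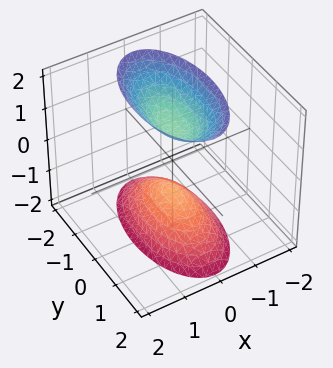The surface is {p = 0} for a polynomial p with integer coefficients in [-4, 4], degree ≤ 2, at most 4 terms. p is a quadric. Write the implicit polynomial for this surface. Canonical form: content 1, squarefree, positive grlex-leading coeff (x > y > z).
I count 2 distinct pieces.
The degree is 2 — two sheets facing apart; a quadric.
Symmetries: mirror symmetry y ↦ −y ⇒ only even powers of y; the x ↦ −x reflection is a symmetry, so x appears only in even powers; the z ↦ −z reflection is a symmetry, so z appears only in even powers.
From the axis intercepts and sections: no y-intercept at any integer in the box; the z-axis gridline crossings are at z ∈ {-1, 1}; no x-intercept at any integer in the box.
Together with the visible shape, these determine p as stated.

3*x^2 + y^2 - z^2 + 1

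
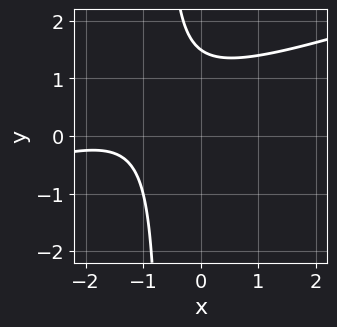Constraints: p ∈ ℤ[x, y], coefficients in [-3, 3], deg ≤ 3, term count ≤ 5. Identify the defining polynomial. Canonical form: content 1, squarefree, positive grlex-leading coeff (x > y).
1. deg p = 2.
2. From the axis intercepts and sections: the curve avoids every integer x-axis point in the box.
3. These observations pin down the coefficients.

x^2 - 3*x*y + 3*x - 2*y + 3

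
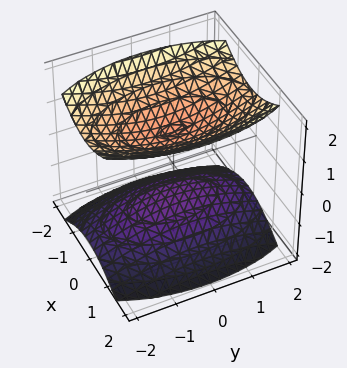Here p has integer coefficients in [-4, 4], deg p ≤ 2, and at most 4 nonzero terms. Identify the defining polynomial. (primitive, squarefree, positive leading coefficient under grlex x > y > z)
3*x^2 + y^2 - 3*z^2 + 3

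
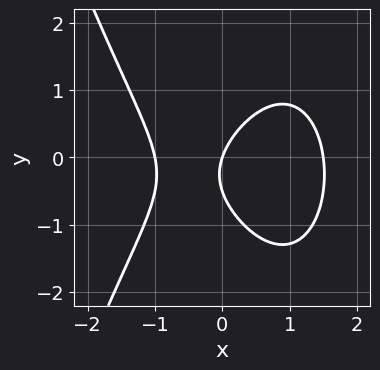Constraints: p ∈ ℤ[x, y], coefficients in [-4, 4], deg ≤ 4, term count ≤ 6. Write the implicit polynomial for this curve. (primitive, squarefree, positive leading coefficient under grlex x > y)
2*x^3 - x^2 + 2*y^2 - 3*x + y

1. Degree: a generic line meets the curve in up to 3 points, so deg p = 3.
2. Observable constraints: it meets the y-axis at y = 0 (among the integer gridlines); the x-axis gridline crossings are at x ∈ {-1, 0}.
3. Fitting integer coefficients to these (and the overall shape) gives p.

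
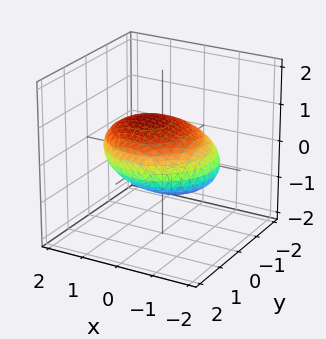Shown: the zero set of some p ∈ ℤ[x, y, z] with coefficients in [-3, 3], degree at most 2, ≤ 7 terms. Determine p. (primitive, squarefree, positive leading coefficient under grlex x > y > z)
x^2 - x*z + y^2 + 3*z^2 - 2

1. Degree: no degree-1 surface has this shape, so deg p = 2.
2. Solving for integer coefficients yields p as stated.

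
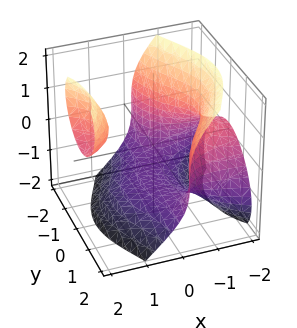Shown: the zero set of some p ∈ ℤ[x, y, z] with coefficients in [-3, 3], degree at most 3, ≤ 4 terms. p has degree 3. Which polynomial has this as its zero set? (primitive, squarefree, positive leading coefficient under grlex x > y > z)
3*x^2*z - 3*x*y^2 - 2*z^3 - 3

1. The picture has 2 separate pieces. Treating them together as one polynomial.
2. deg p = 3. No degree-2 surface has this shape.
3. From the axis intercepts and sections: it misses every integer gridline on the y-axis; the surface avoids every integer x-axis point in the box.
4. Matching integer coefficients to the picture gives p.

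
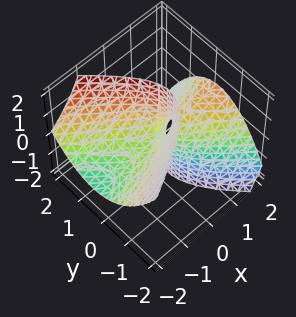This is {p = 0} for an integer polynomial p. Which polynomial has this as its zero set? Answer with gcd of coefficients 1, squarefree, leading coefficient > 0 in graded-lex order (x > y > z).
x^2 - x*y - 3*x*z - 3*y^2 + z

1. deg p = 2. The shape is more complex than any degree-1 surface.
2. From the axis intercepts and sections: it meets the x-axis at x = 0 (among the integer gridlines); it meets the y-axis at y = 0 (among the integer gridlines); it crosses the z-axis at the gridline z = 0.
3. Solving for integer coefficients yields p as stated.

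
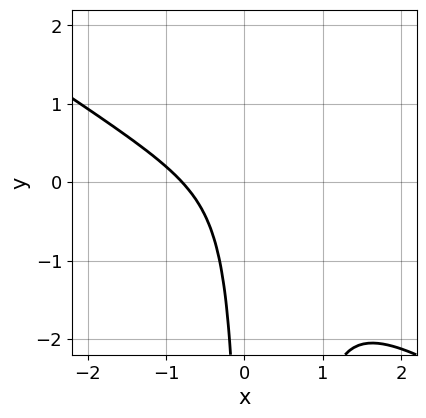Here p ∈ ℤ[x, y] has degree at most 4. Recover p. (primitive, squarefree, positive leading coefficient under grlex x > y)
1. deg p = 3. No degree-2 curve has this shape.
2. From the axis intercepts and sections: it misses every integer gridline on the y-axis.
3. Solving for integer coefficients yields p as stated.

2*x^3 + 3*x^2*y - 2*x*y + 1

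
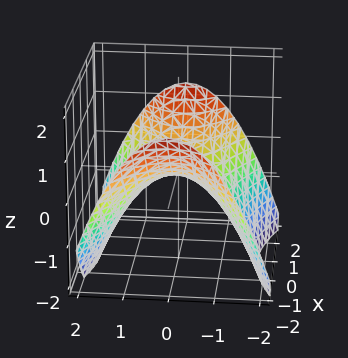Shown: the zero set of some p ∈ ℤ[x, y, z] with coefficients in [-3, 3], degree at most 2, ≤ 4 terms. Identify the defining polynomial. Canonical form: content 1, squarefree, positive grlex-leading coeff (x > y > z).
First, degree: a saddle surface; a quadric, so deg p = 2.
Next, symmetries: the y ↦ −y reflection is a symmetry, so y appears only in even powers; the x ↦ −x reflection is a symmetry, so x appears only in even powers.
Next, checking where it meets the axes: it meets the y-axis at y = 0 (among the integer gridlines); it crosses the z-axis at the gridline z = 0; it meets the x-axis at x = 0 (among the integer gridlines).
Finally, solving for integer coefficients yields p as stated.

x^2 - 2*y^2 - 3*z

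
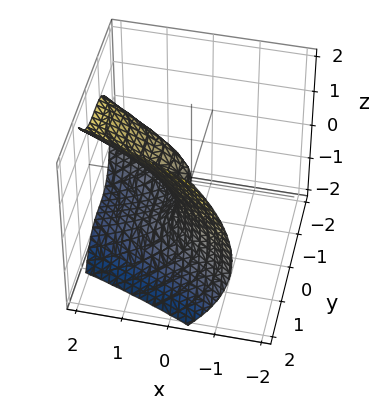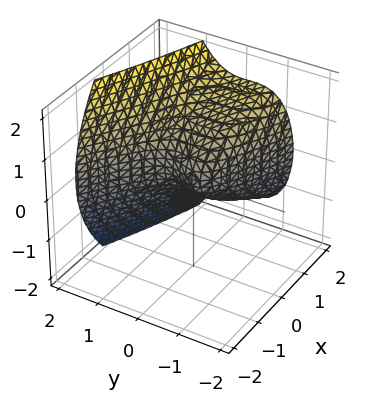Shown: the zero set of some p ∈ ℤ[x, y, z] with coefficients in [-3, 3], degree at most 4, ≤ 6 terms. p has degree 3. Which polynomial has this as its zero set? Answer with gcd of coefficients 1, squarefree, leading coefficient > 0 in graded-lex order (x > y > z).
1. deg p = 3. No degree-2 surface has this shape.
2. Checking where it meets the axes: it crosses the z-axis at the gridline z = 0; one x-axis crossing is at x = 0; among the integer gridlines, it crosses the y-axis at y ∈ {0, 1}.
3. Fitting integer coefficients to these (and the overall shape) gives p.

2*x*y^2 + 3*y^3 - 3*y^2 - 2*z^2 + 2*x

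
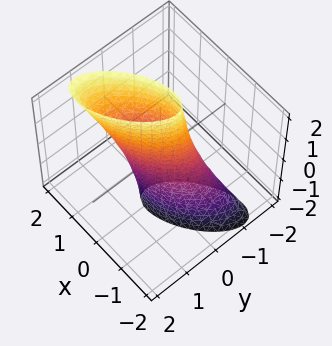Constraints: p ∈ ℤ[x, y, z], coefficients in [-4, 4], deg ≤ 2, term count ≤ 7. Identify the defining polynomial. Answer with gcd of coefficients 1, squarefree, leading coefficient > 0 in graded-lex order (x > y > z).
The degree is 2 — a generic line meets the surface in up to 2 points.
Observable constraints: no z-intercept at any integer in the box.
Assembling these constraints gives the stated polynomial.

2*x^2 - 3*x*y - x*z + 3*y^2 - 1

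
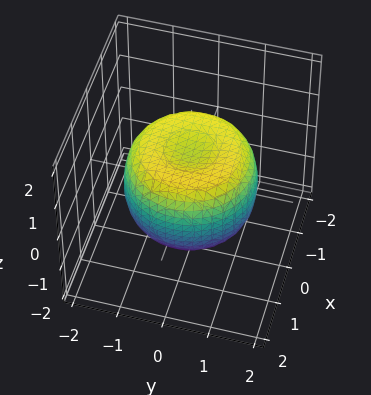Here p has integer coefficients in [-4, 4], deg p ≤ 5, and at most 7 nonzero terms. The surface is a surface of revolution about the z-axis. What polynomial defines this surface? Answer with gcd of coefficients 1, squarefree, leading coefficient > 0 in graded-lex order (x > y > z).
2*x^4 + 4*x^2*y^2 + 2*y^4 - 3*x^2 - 3*y^2 + 3*z^2 - 2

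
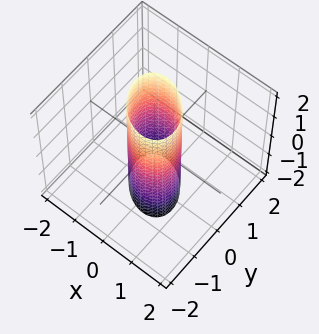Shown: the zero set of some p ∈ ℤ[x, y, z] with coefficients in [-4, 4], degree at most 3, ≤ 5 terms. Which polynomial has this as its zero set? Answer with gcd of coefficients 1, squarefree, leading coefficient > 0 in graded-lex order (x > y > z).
The degree is 2 — the shape is more complex than any degree-1 surface.
Reading off the gridlines: no z-intercept at any integer in the box.
Matching integer coefficients to the picture gives p.

3*x^2 + 2*x*y + 3*y^2 - 2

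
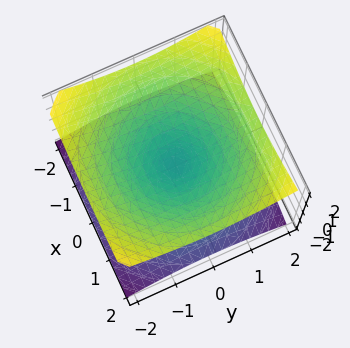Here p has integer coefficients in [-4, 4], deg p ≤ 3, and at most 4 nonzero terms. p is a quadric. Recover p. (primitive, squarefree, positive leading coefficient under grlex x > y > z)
x^2 + y^2 - 2*z^2

(a) Degree: two nappes meeting at a single point; a quadric, so deg p = 2.
(b) Symmetries: the surface is invariant under rotation about z: p = q(x² + y², z); it's symmetric under z → −z, forcing even powers of z.
(c) From the axis intercepts and sections: one y-axis crossing is at y = 0; it meets the x-axis at x = 0 (among the integer gridlines).
(d) Together with the visible shape, these determine p as stated.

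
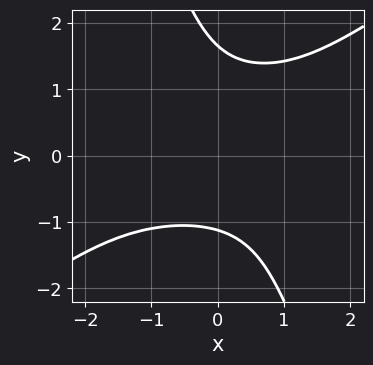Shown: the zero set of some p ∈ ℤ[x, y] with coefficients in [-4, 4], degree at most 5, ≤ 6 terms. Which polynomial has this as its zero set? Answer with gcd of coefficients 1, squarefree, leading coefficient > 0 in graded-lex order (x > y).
1. Degree: the shape is more complex than any degree-3 curve, so deg p = 4.
2. From the visible intercepts: no x-intercept at any integer in the box.
3. Fitting integer coefficients to these (and the overall shape) gives p.

2*x^2*y^2 - 2*x*y^3 - y^4 + y^3 + 3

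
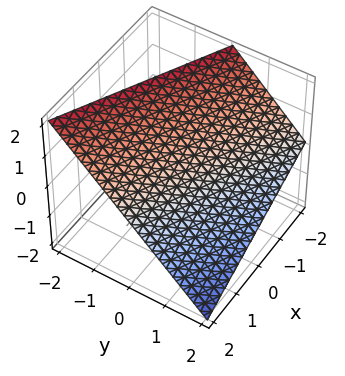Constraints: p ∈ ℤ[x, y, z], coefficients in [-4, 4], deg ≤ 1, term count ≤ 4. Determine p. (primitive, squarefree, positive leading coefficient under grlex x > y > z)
x + 2*y + 2*z - 2

First, degree: the surface is flat (a plane), so deg p = 1.
Next, from the axis intercepts and sections: it meets the x-axis at x = 2 (among the integer gridlines); one y-axis crossing is at y = 1.
Finally, fitting integer coefficients to these (and the overall shape) gives p. Check: (0, 0, 1) on the z-axis lies on the surface, and p(0, 0, 1) = 0. ✓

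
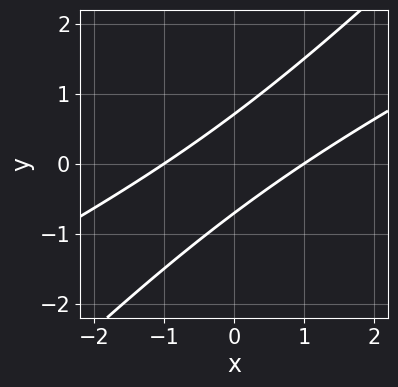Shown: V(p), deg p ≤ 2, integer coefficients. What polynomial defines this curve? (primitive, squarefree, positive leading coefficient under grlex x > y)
x^2 - 3*x*y + 2*y^2 - 1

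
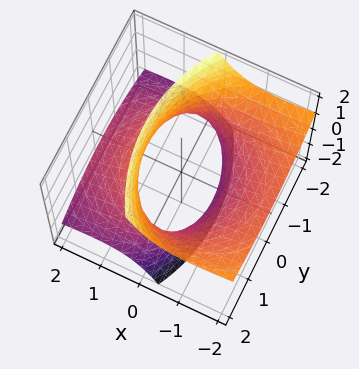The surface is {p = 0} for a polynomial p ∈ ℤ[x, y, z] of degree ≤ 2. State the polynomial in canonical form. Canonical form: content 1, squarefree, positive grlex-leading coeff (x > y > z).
x^2 + 3*x*z + y^2 - z^2 - 2

(a) Degree: the shape is more complex than any degree-1 surface, so deg p = 2.
(b) From the axis intercepts and sections: the surface avoids every integer z-axis point in the box.
(c) Assembling these constraints gives the stated polynomial.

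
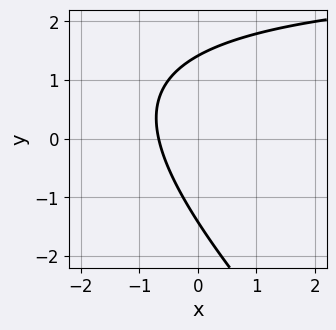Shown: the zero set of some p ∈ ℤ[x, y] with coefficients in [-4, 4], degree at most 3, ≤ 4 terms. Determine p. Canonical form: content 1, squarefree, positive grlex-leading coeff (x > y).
First, degree: a generic line meets the curve in up to 2 points, so deg p = 2.
Finally, matching integer coefficients to the picture gives p.

x*y + y^2 - 3*x - 2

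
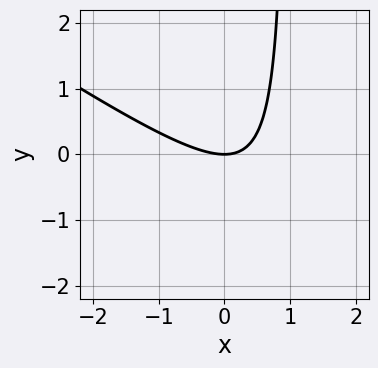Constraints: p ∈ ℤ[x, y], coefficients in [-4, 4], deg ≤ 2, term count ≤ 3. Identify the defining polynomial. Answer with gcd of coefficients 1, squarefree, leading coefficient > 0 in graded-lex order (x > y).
(a) deg p = 2.
(b) Observable constraints: it meets the y-axis at y = 0 (among the integer gridlines); it crosses the x-axis at the gridline x = 0.
(c) Matching integer coefficients to the picture gives p.

2*x^2 + 3*x*y - 3*y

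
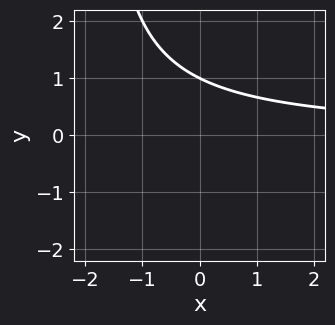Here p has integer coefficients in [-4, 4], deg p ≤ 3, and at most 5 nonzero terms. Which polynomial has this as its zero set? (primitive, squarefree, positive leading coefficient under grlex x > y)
x*y + 2*y - 2

First, deg p = 2. A generic line meets the curve in up to 2 points.
Then, reading off the gridlines: no x-intercept at any integer in the box; one y-axis crossing is at y = 1.
Finally, solving for integer coefficients yields p as stated.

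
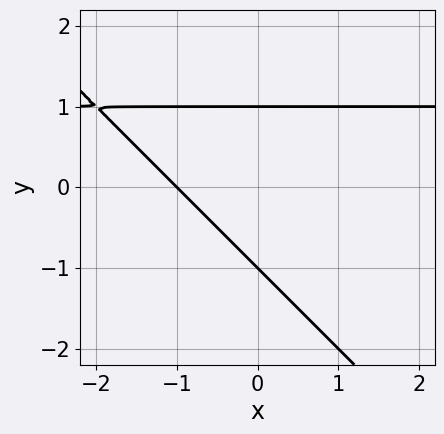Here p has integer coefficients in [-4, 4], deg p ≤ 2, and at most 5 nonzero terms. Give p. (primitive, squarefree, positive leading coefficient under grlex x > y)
First, degree: the shape is more complex than any degree-1 curve, so deg p = 2.
Next, from the visible intercepts: among the integer gridlines, it crosses the y-axis at y ∈ {-1, 1}; it crosses the x-axis at the gridline x = -1.
Finally, the integer polynomial consistent with all of this is the stated p.

x*y + y^2 - x - 1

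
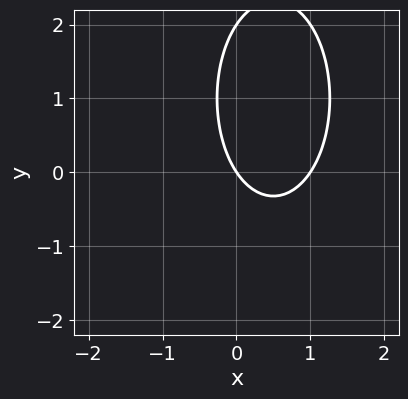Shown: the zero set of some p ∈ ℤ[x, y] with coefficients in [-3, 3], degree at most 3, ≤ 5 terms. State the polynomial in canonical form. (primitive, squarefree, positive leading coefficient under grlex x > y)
1. Degree: the shape is more complex than any degree-1 curve, so deg p = 2.
2. Against the integer gridlines: the y-axis gridline crossings are at y ∈ {0, 2}; the x-axis gridline crossings are at x ∈ {0, 1}.
3. Matching integer coefficients to the picture gives p.

3*x^2 + y^2 - 3*x - 2*y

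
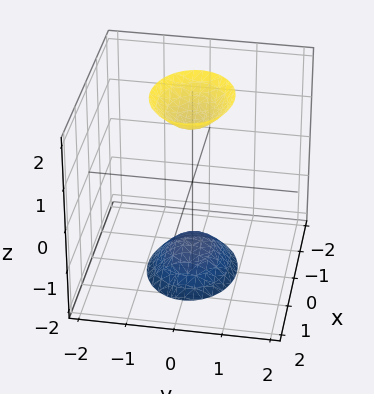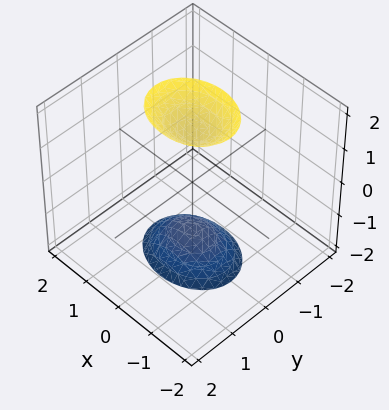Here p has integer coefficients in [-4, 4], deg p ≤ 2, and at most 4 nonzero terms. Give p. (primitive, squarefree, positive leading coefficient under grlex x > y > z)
There are 2 components. Treating them together as one polynomial.
Degree: two separate bowl-shaped sheets opening away from each other; a quadric, so deg p = 2.
Symmetries: mirror symmetry y ↦ −y ⇒ only even powers of y; mirror symmetry z ↦ −z ⇒ only even powers of z; the x ↦ −x reflection is a symmetry, so x appears only in even powers.
Against the integer gridlines: no x-intercept at any integer in the box; the surface avoids every integer y-axis point in the box.
Together with the visible shape, these determine p as stated.

2*x^2 + 3*y^2 - z^2 + 2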